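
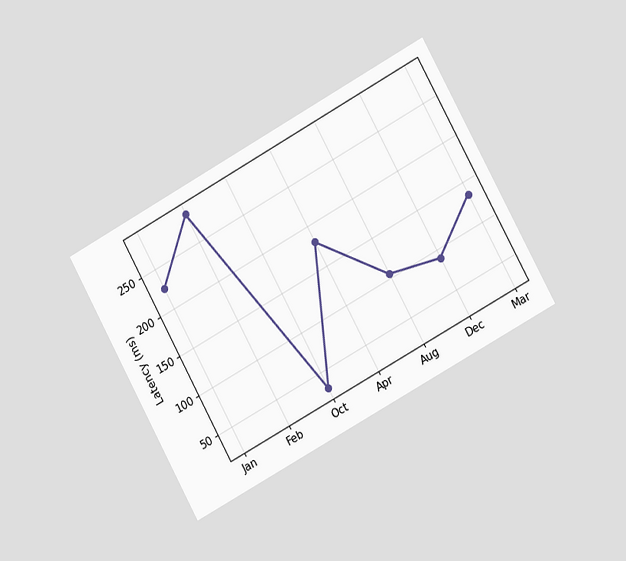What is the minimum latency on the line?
The chart is tilted about 29° counter-clockwise and viewed slightly from the right. The lowest point is at Oct, and reading across to the y-axis gives 30ms.

30ms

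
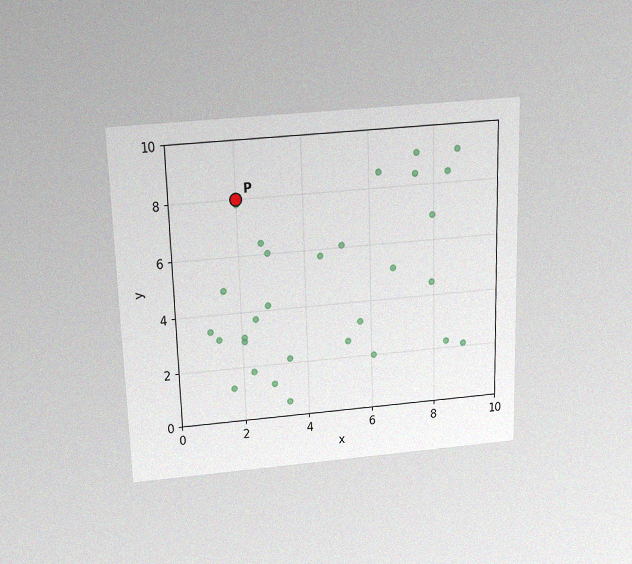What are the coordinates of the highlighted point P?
The chart is viewed slightly from above, with some photo noise. Following the gridlines from P to each axis, P sits at (2, 8).

(2, 8)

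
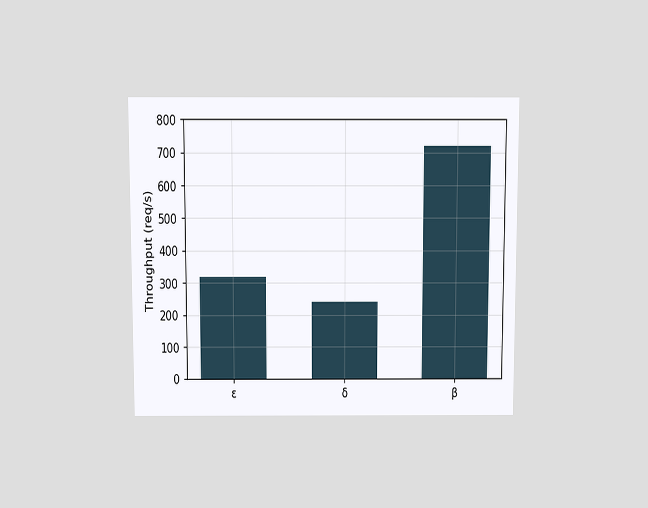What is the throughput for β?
The chart is viewed slightly from above. Reading along the chart's y-axis, the β bar reaches 720req/s.

720req/s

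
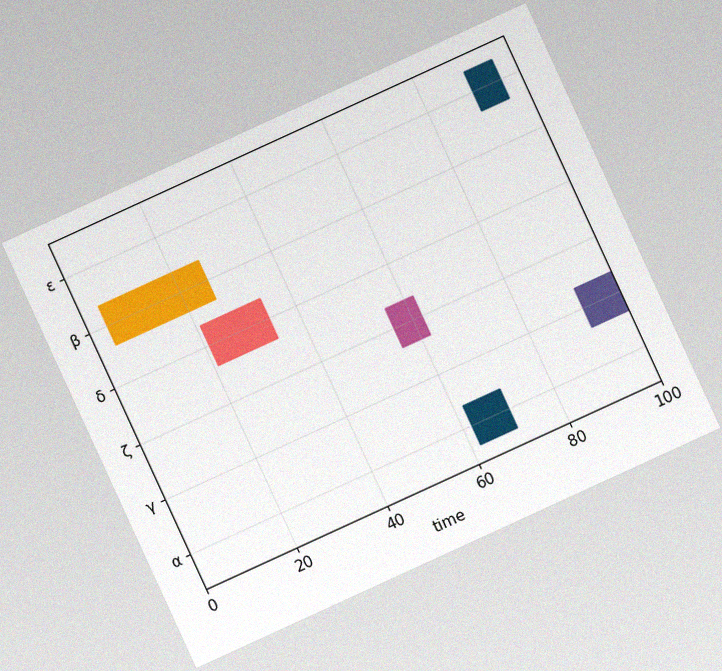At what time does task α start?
62

The chart is tilted about 25° counter-clockwise, with some photo noise. The α bar begins at t=62.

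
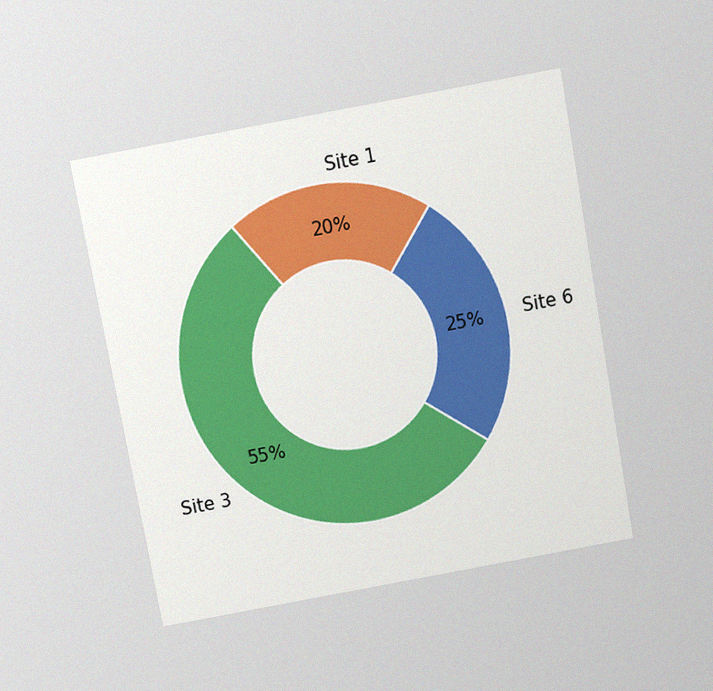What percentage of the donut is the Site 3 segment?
The chart is tilted about 10° counter-clockwise and viewed slightly from above, with some photo noise. The Site 3 segment takes up 55% of the ring.

55%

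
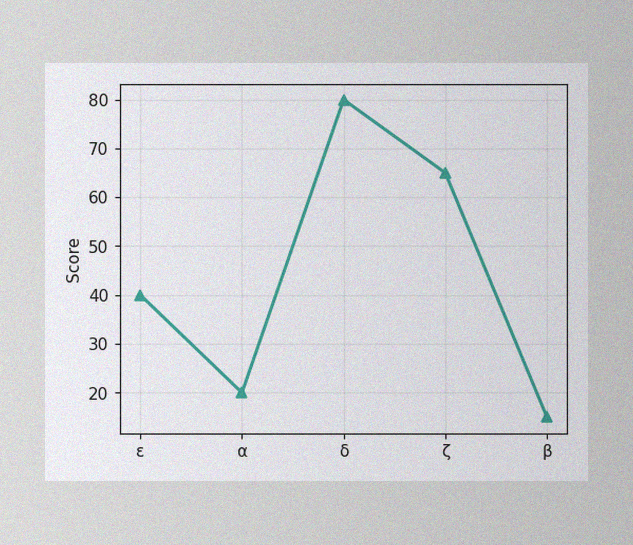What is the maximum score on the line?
The image has some photo noise and uneven lighting. The highest point is at δ, and reading across to the y-axis gives 80.

80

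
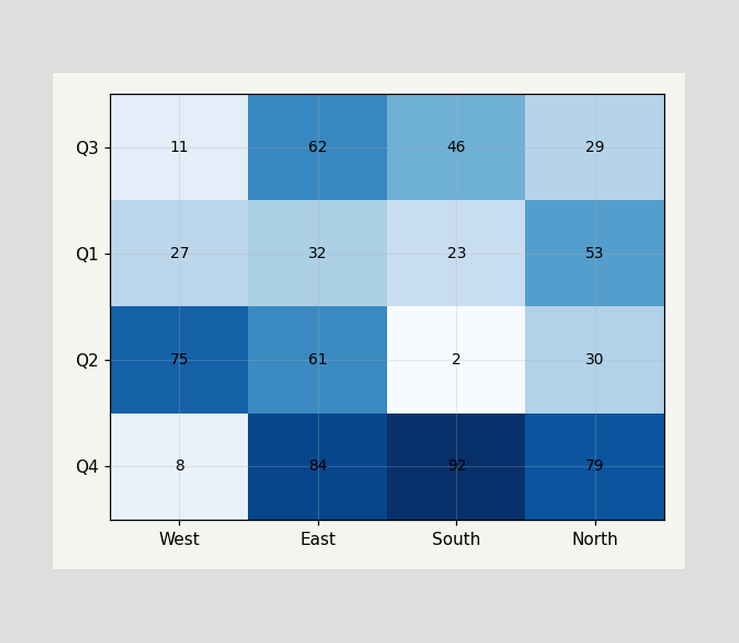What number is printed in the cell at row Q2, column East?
The (Q2, East) cell reads 61.

61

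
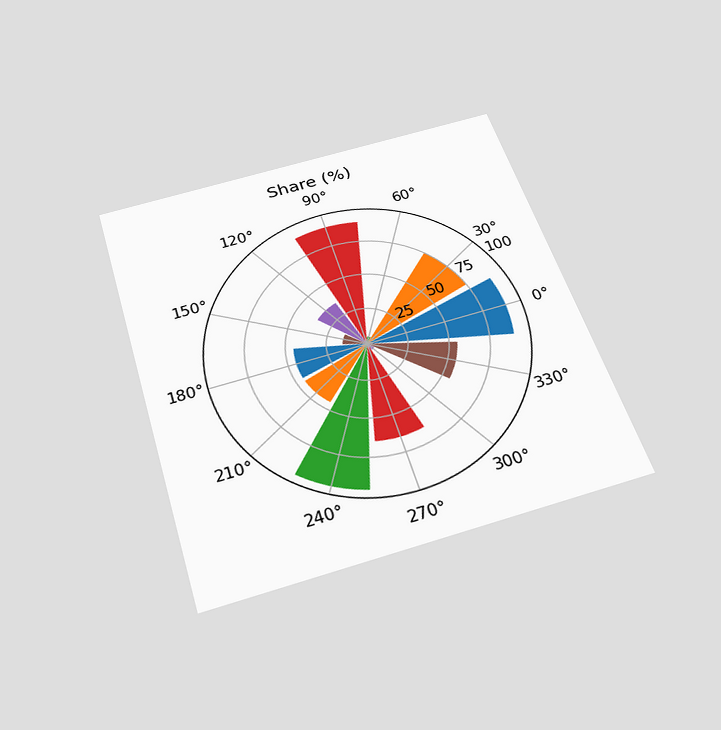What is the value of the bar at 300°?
The chart is tilted about 17° counter-clockwise and viewed slightly from below. The bar at 300° reaches 5% on the radial axis.

5%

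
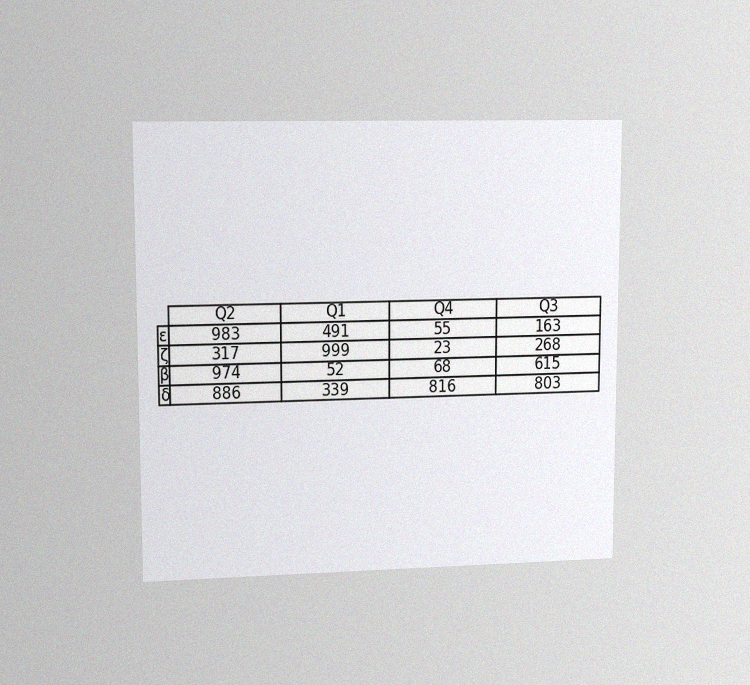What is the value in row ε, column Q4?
55

The chart is viewed at a slight angle, with some photo noise. The (ε, Q4) cell reads 55.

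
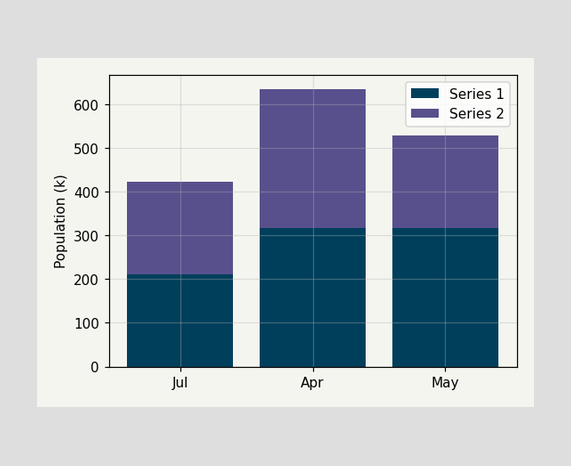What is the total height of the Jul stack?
424k

The Jul stack's top reaches 424k on the y-axis.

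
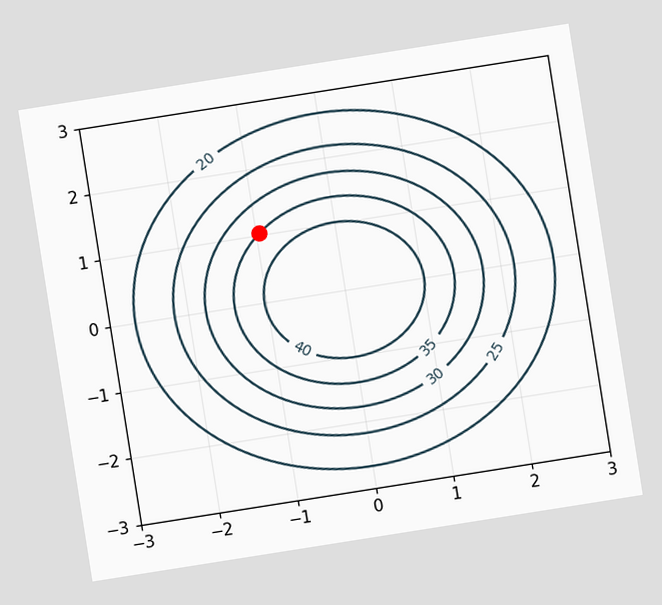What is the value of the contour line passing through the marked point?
35

The chart is tilted about 9° counter-clockwise. The marked point sits on the contour labelled 35.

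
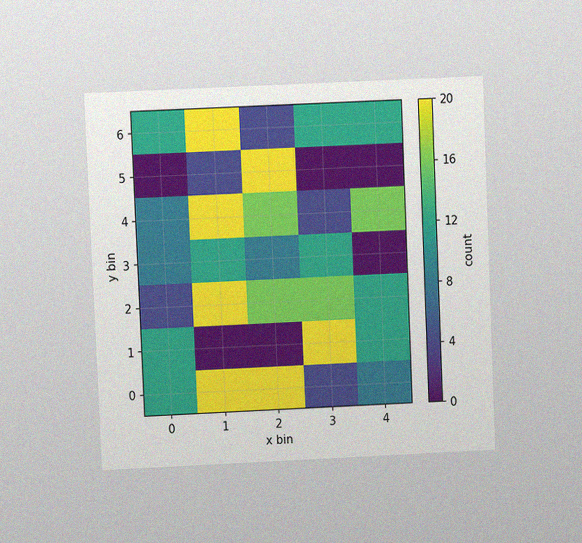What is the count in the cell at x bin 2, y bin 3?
8

The chart is tilted about 2° counter-clockwise and viewed at a slight angle, with some photo noise. Matching the cell (2, 3) against the colorbar gives 8.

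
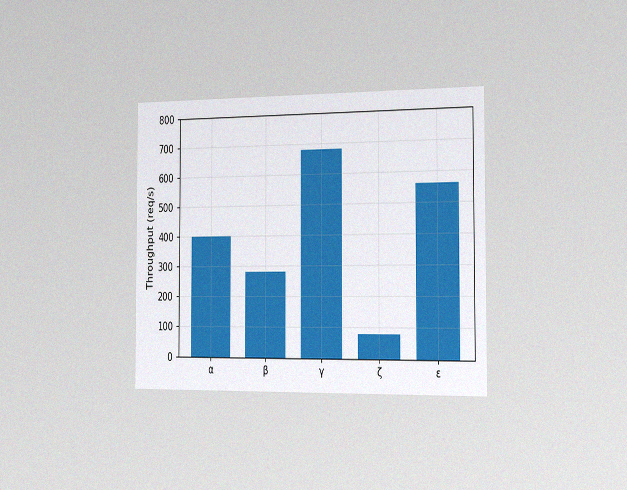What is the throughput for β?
280req/s

The chart is viewed slightly from the right, with some photo noise. Reading along the chart's y-axis, the β bar reaches 280req/s.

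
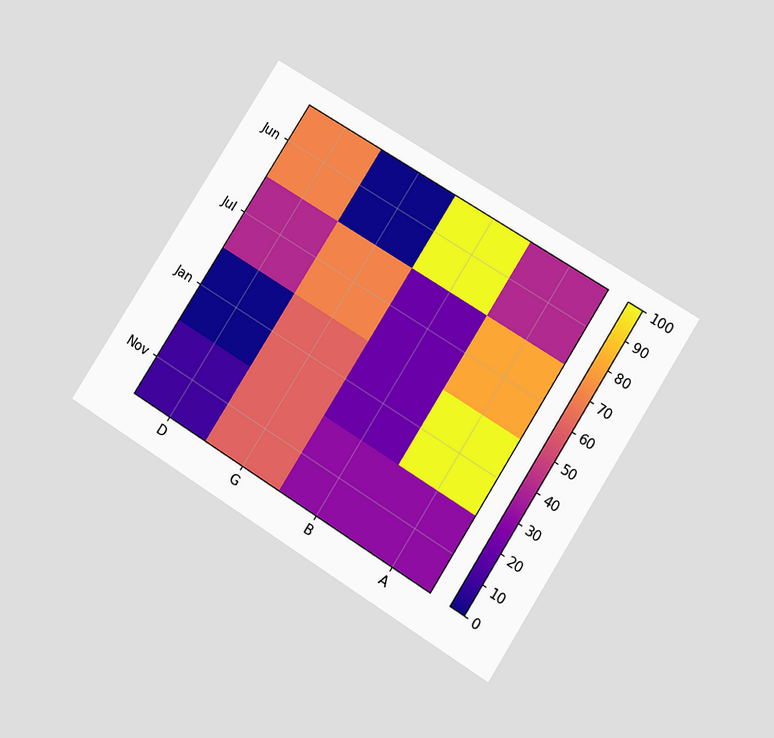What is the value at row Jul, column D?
40

The chart is tilted about 32° clockwise and viewed at a slight angle. Matching cell (Jul, D) against the colorbar gives 40.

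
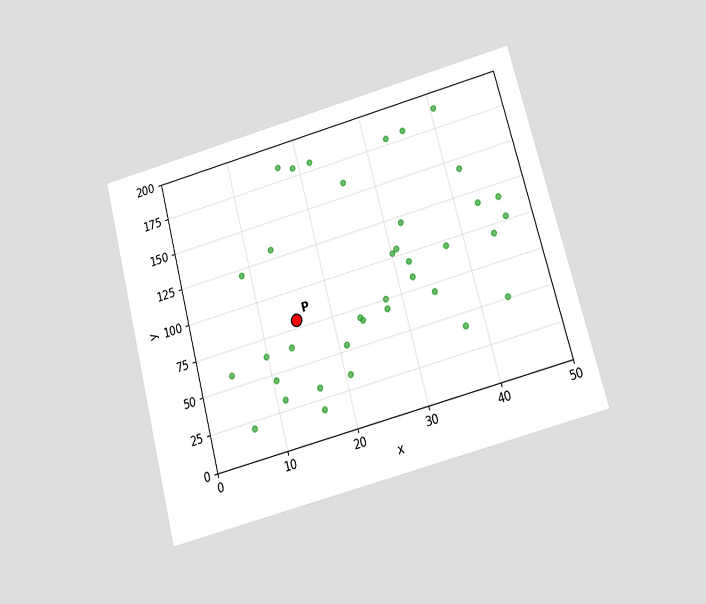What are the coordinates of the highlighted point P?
(15, 80)

The chart is tilted about 15° counter-clockwise and viewed at a slight angle. Following the gridlines from P to each axis, P sits at (15, 80).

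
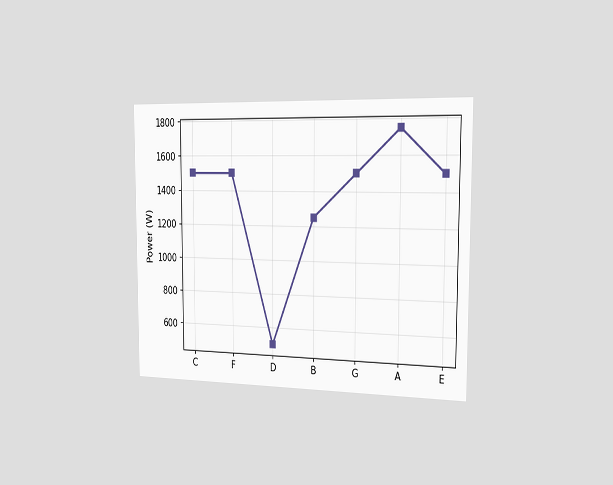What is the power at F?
1500W

The chart is viewed slightly from the right. At F, the line is at 1500W.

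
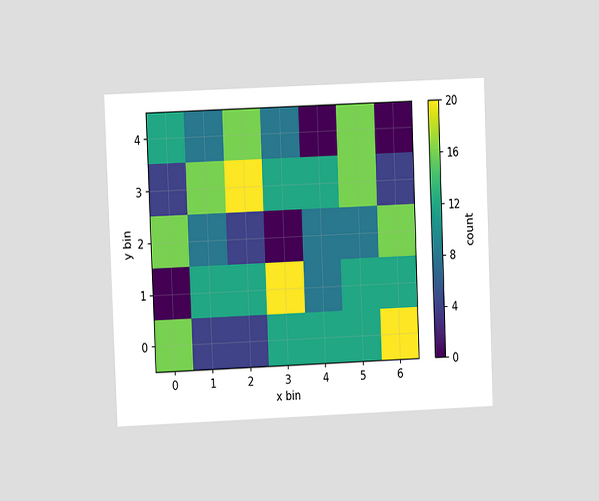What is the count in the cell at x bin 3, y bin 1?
20

The chart is tilted about 2° counter-clockwise and viewed at a slight angle. Matching the cell (3, 1) against the colorbar gives 20.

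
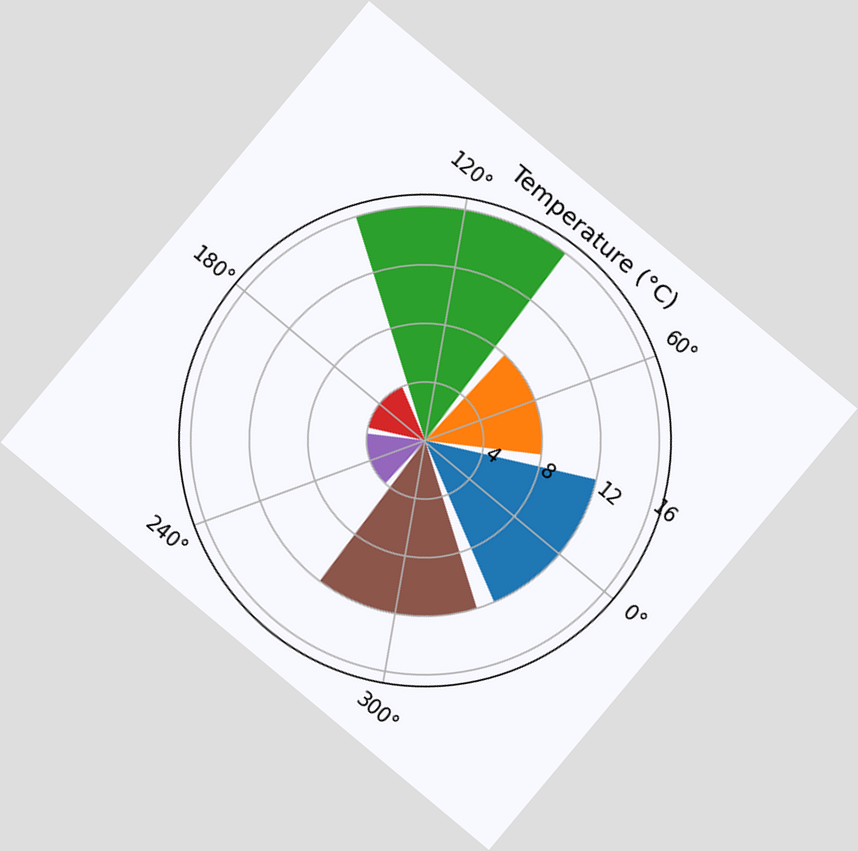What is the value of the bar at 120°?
16°C

The chart is tilted about 40° clockwise. The bar at 120° reaches 16°C on the radial axis.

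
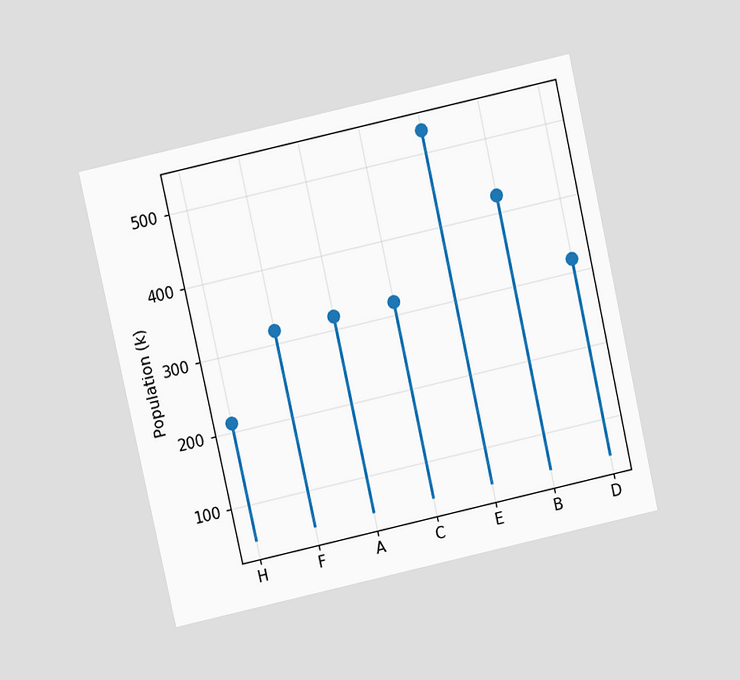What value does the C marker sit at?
The chart is tilted about 12° counter-clockwise and viewed slightly from above. The C marker sits at 318k.

318k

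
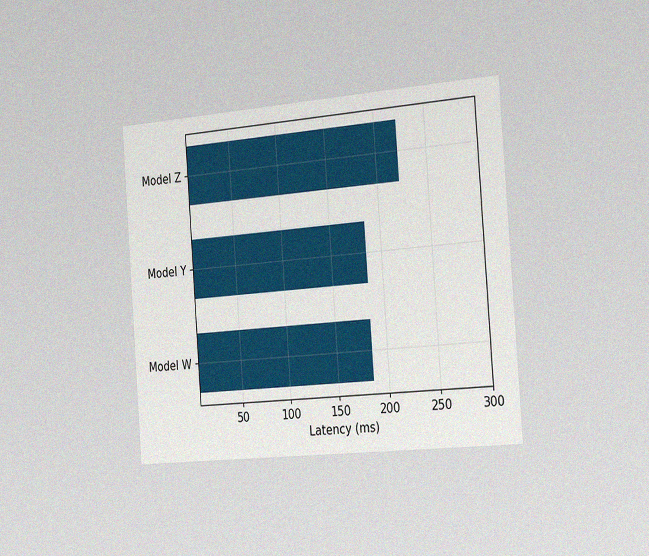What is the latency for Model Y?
185ms

The chart is tilted about 4° counter-clockwise and viewed slightly from the right, with some photo noise. Reading along the chart's x-axis, the Model Y bar reaches 185ms.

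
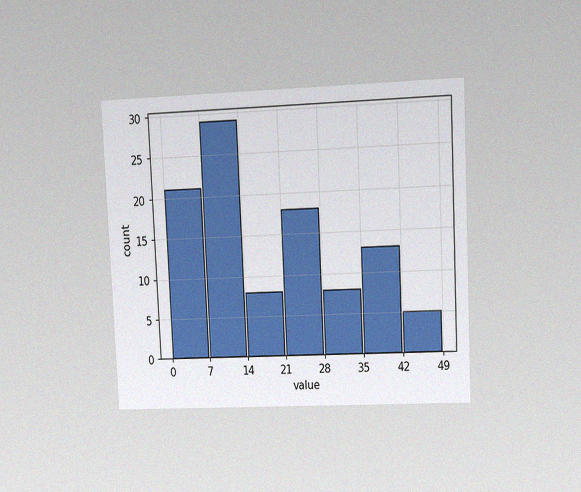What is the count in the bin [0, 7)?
The chart is tilted about 3° counter-clockwise and viewed at a slight angle, with some photo noise. The [0, 7) bin has height 21.

21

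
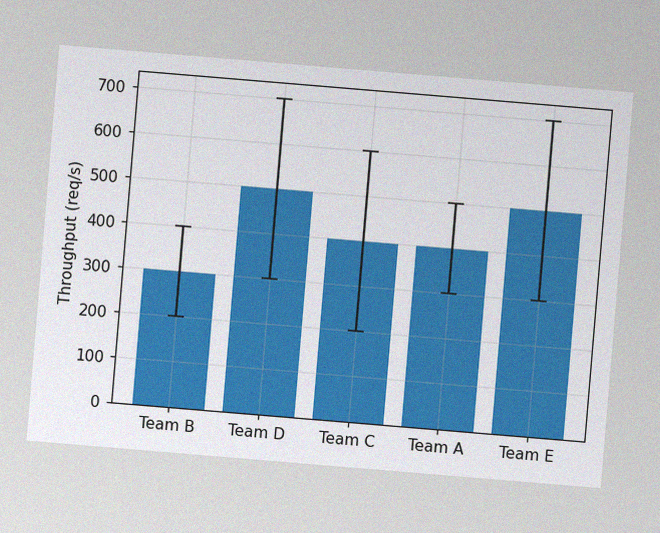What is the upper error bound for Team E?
700req/s

The chart is tilted about 5° clockwise, with some photo noise. The Team E bar's upper whisker reaches 700req/s.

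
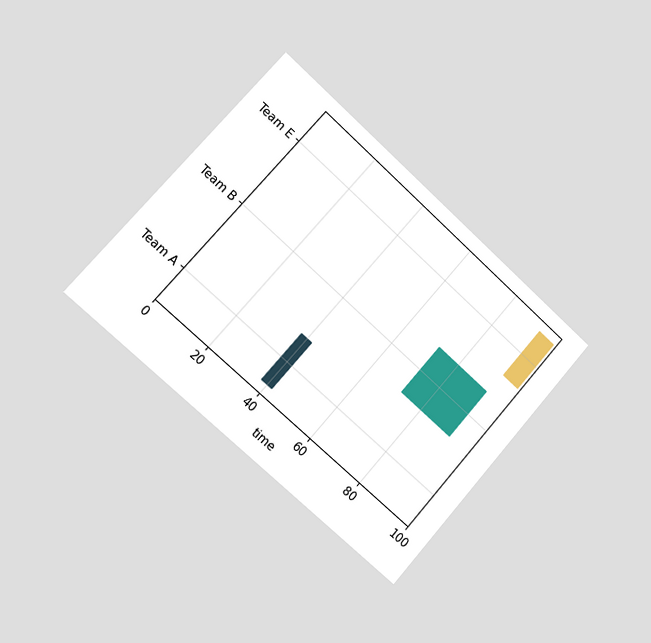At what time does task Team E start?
The chart is tilted about 42° clockwise and viewed slightly from the left. The Team E bar begins at t=93.

93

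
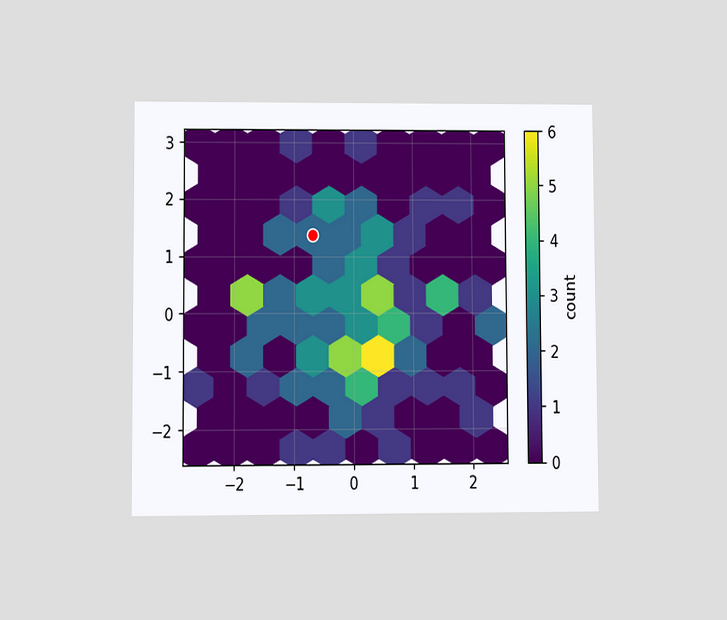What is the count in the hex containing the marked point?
The chart is viewed at a slight angle. The marked hex reads 2 on the colorbar.

2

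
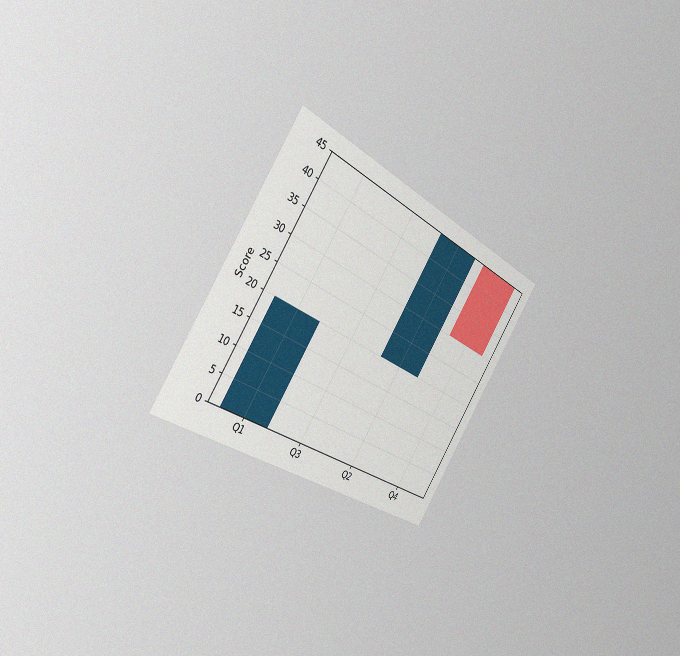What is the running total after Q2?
The chart is tilted about 33° clockwise and viewed slightly from the left, with some photo noise. After Q2 the running total reaches 45.

45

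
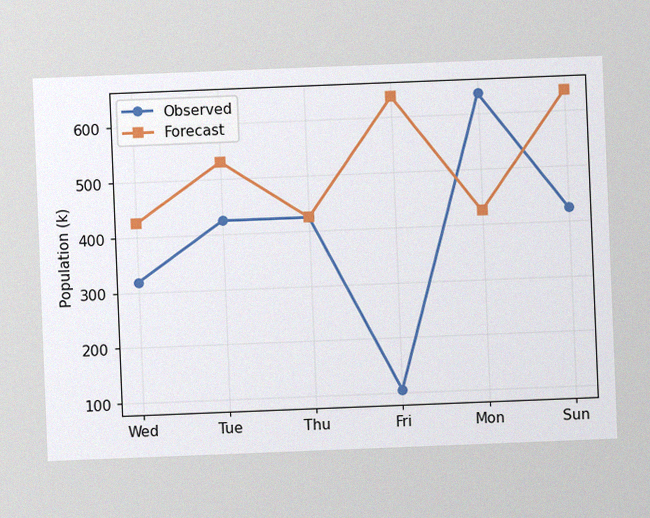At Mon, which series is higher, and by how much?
The chart is tilted about 2° counter-clockwise, with some photo noise. At Mon, Observed sits above the other line by 212k.

Observed, by 212k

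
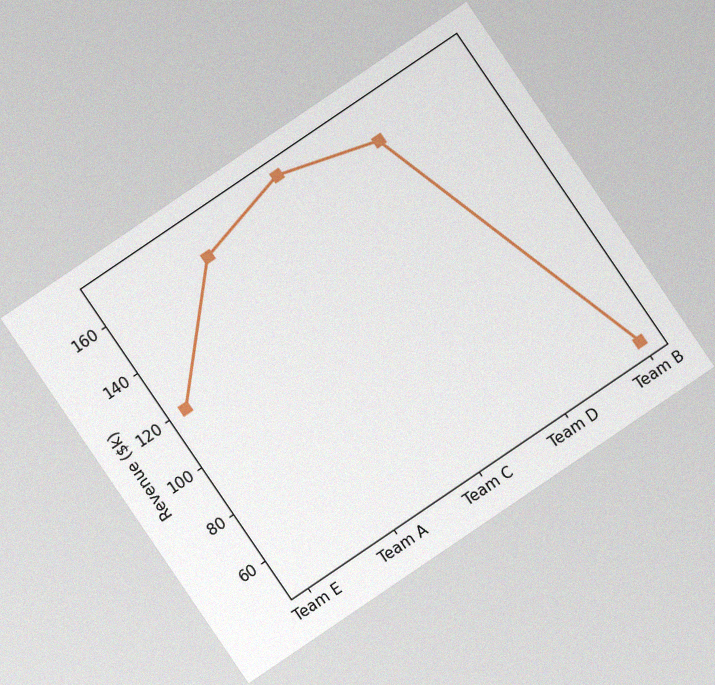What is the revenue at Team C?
The chart is tilted about 34° counter-clockwise, with some photo noise. At Team C, the line is at $170k.

$170k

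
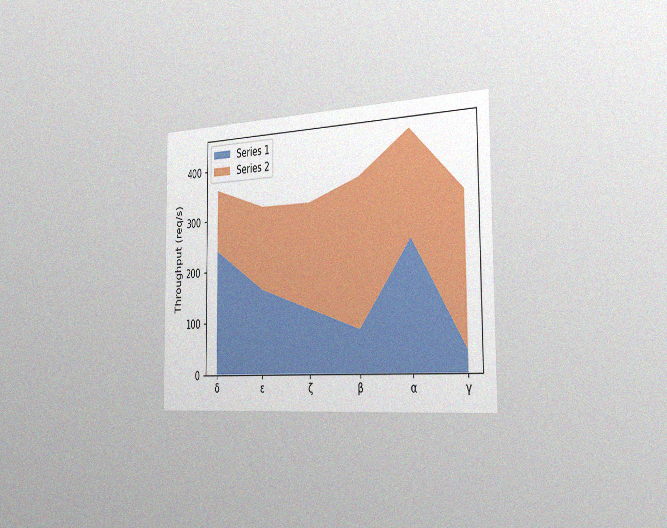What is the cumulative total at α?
440req/s

The chart is viewed slightly from the right, with some photo noise. The stacked total at α reaches 440req/s.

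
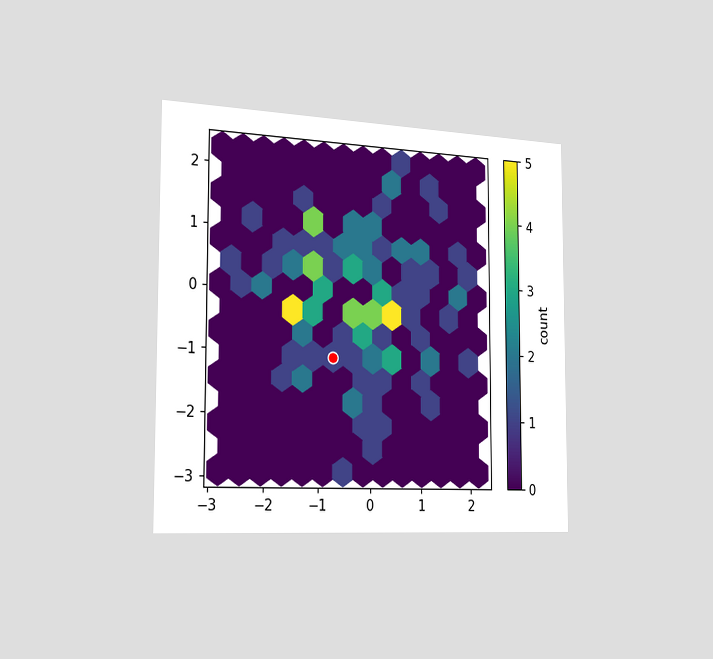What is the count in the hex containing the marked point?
The chart is viewed slightly from the left. The marked hex reads 1 on the colorbar.

1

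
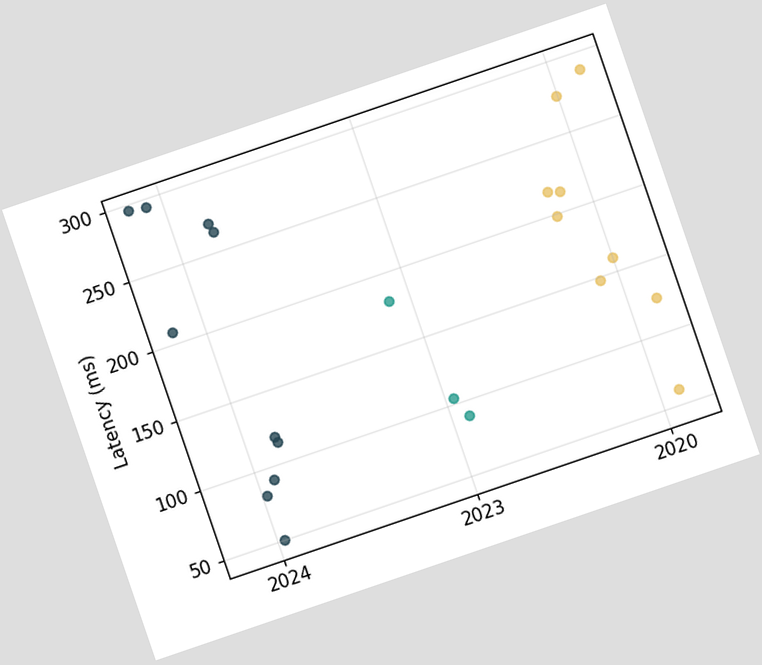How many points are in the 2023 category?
The chart is tilted about 19° counter-clockwise. Counting the markers in the 2023 column gives 3.

3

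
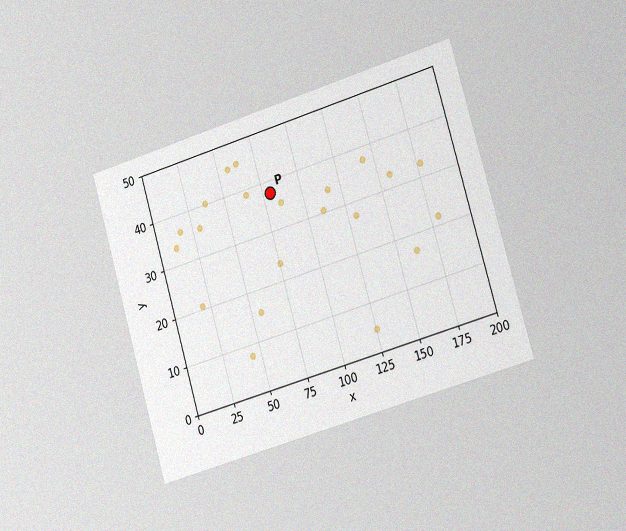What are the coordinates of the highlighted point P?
The chart is tilted about 16° counter-clockwise and viewed slightly from the right, with some photo noise. Following the gridlines from P to each axis, P sits at (80, 37.5).

(80, 37.5)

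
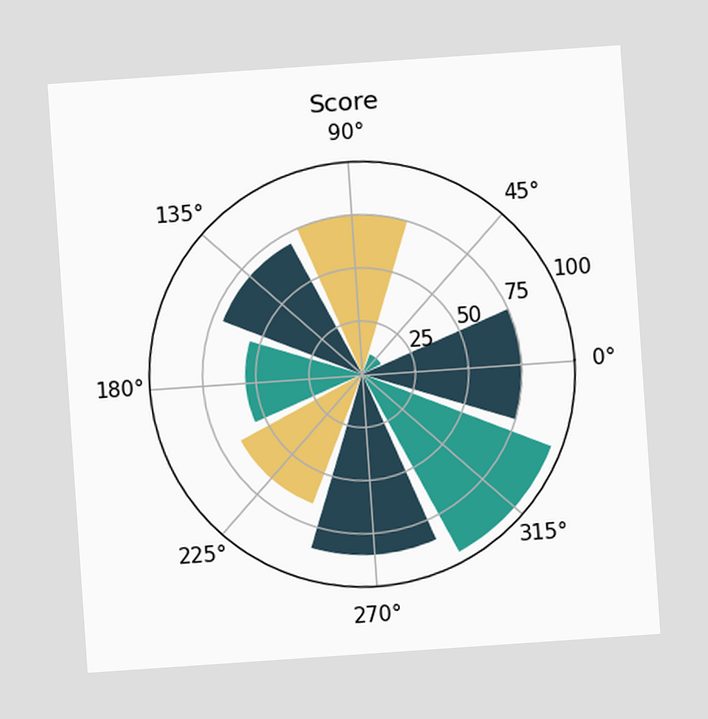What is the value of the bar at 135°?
The chart is tilted about 4° counter-clockwise. The bar at 135° reaches 70 on the radial axis.

70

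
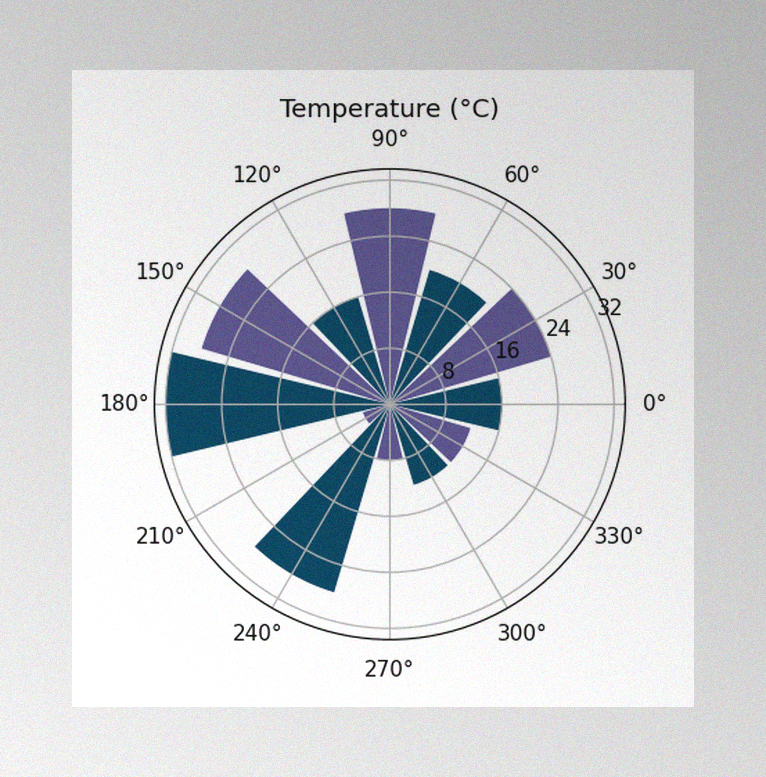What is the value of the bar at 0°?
16°C

The image has some photo noise and uneven lighting. The bar at 0° reaches 16°C on the radial axis.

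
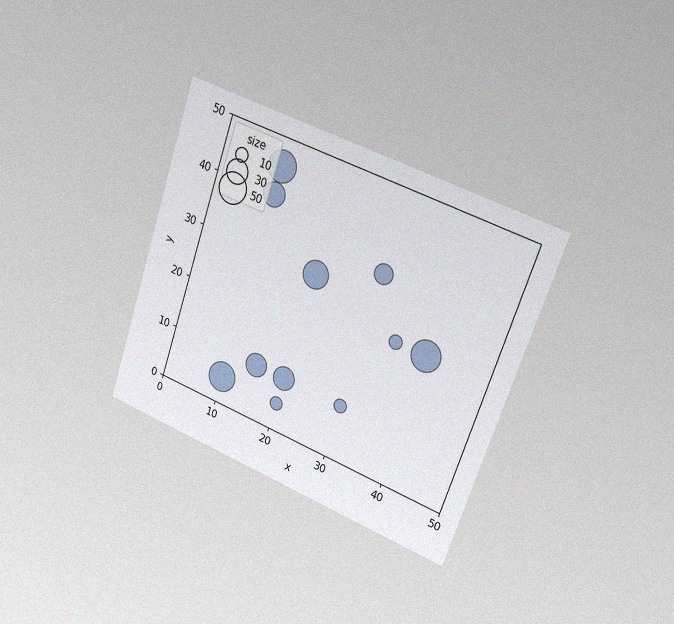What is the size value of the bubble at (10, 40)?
The chart is tilted about 19° clockwise and viewed slightly from the right, with some photo noise. Matching the bubble at (10, 40) against the size legend gives 30.

30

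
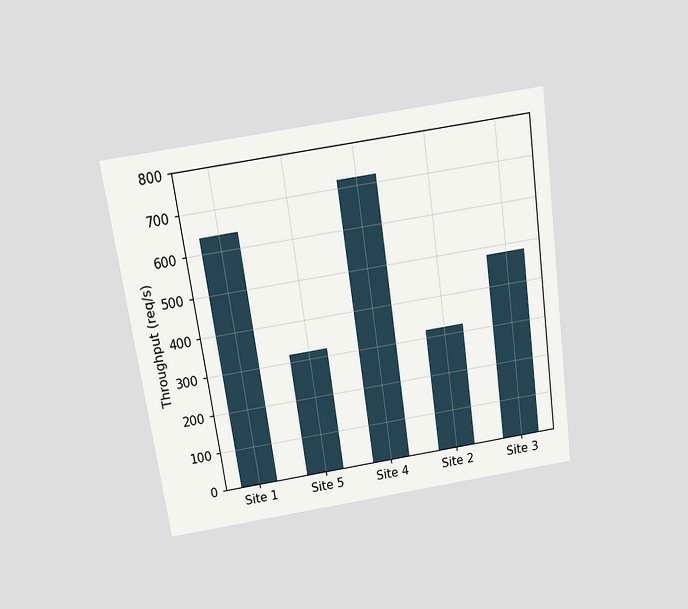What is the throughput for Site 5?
320req/s

The chart is tilted about 8° counter-clockwise and viewed slightly from above. Reading along the chart's y-axis, the Site 5 bar reaches 320req/s.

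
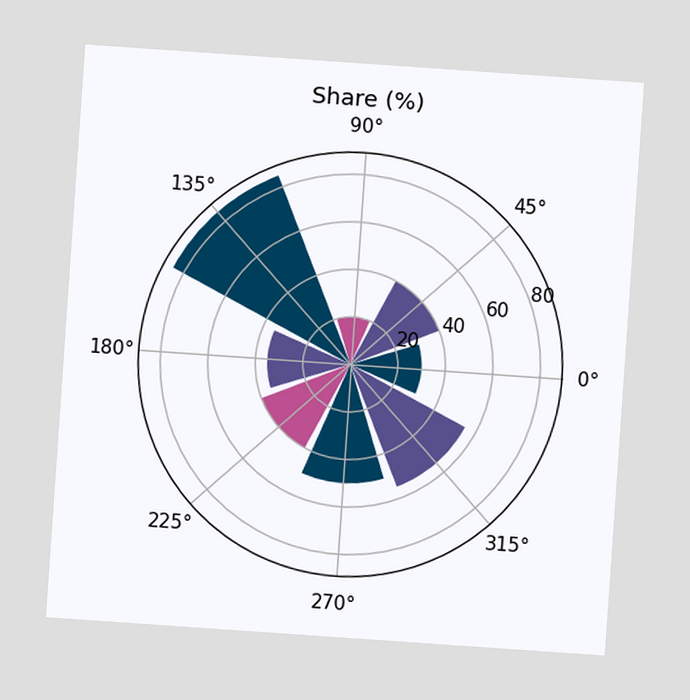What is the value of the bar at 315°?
55%

The chart is tilted about 4° clockwise. The bar at 315° reaches 55% on the radial axis.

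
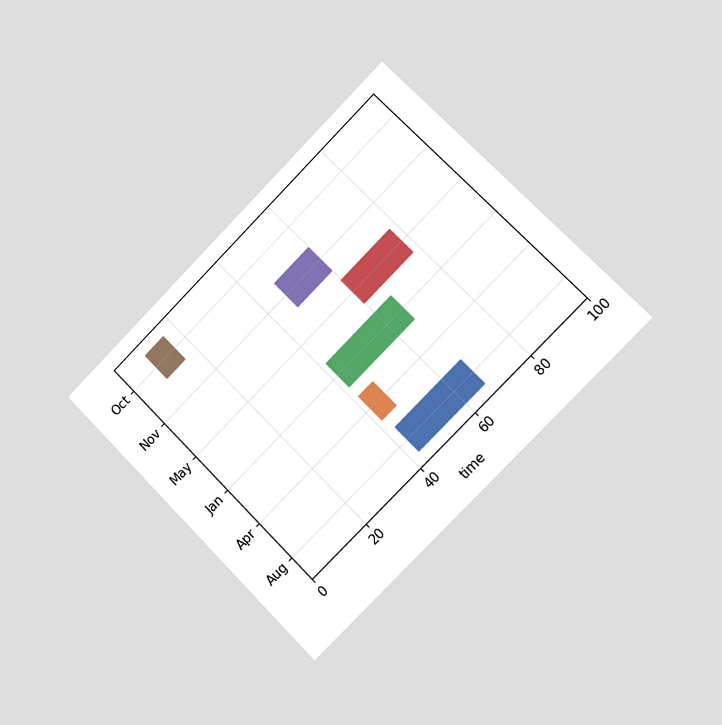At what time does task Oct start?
9

The chart is tilted about 45° counter-clockwise and viewed slightly from the right. The Oct bar begins at t=9.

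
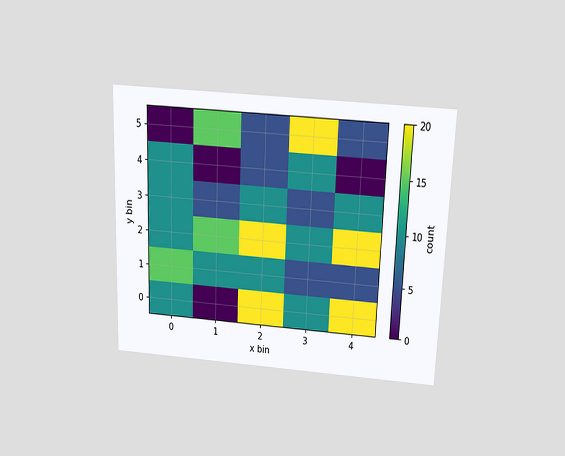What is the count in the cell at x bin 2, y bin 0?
20

The chart is tilted about 2° clockwise and viewed slightly from above. Matching the cell (2, 0) against the colorbar gives 20.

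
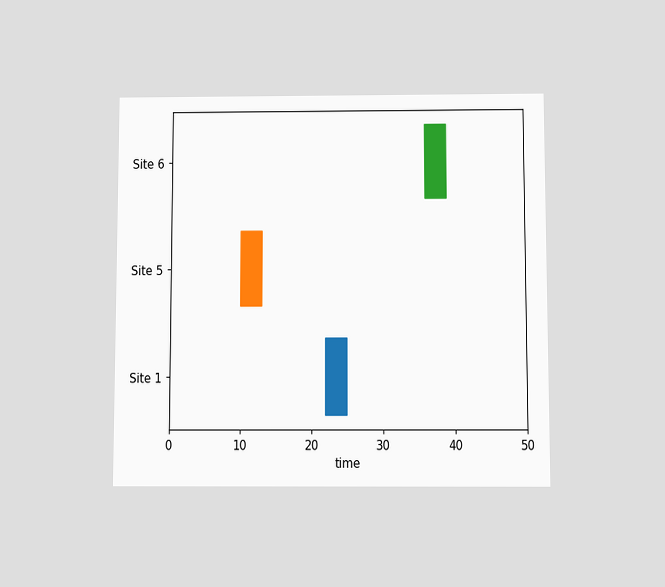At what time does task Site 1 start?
22

The chart is viewed slightly from below. The Site 1 bar begins at t=22.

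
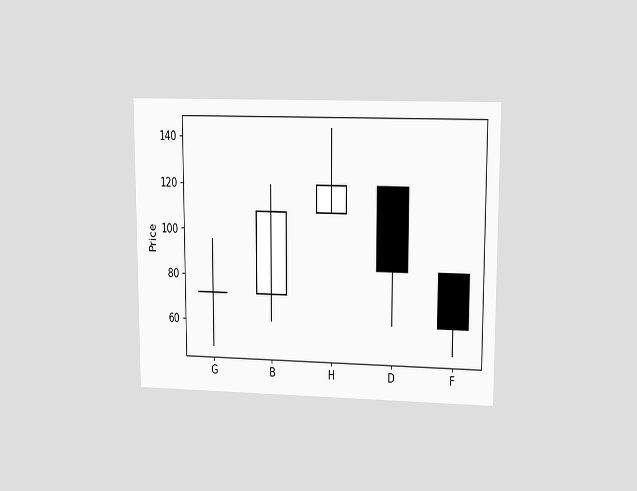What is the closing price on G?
The chart is viewed at a slight angle. The G candle closes at 72.

72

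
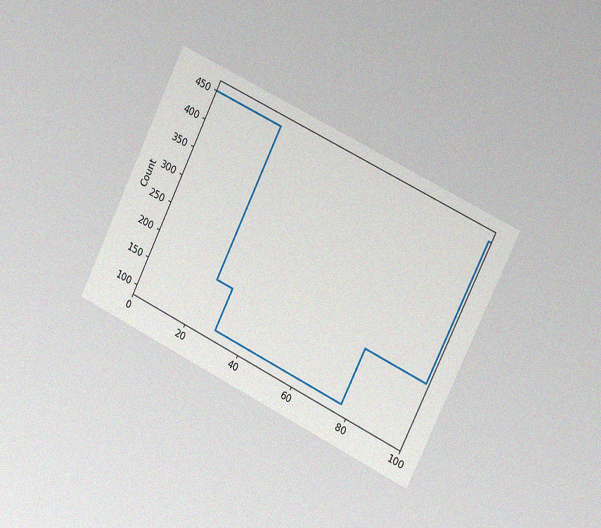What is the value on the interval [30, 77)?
The chart is tilted about 26° clockwise and viewed slightly from the right, with some photo noise. On [30, 77) the step sits at 100.

100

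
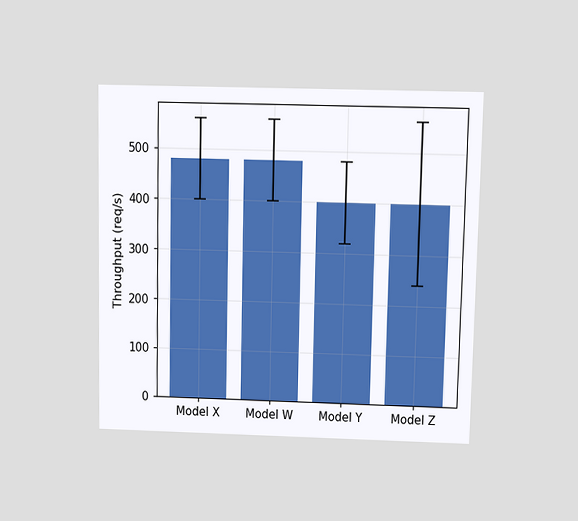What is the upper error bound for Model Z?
The chart is viewed slightly from above. The Model Z bar's upper whisker reaches 560req/s.

560req/s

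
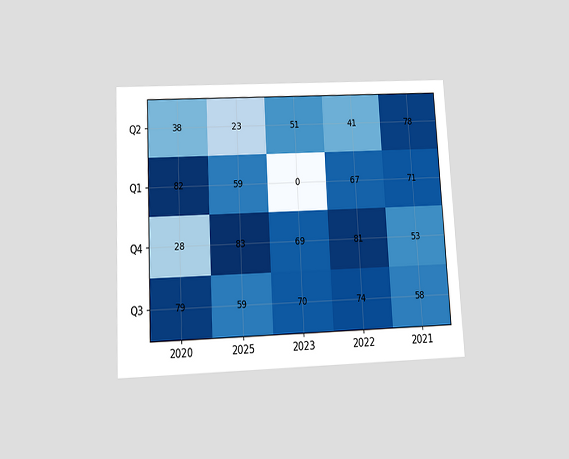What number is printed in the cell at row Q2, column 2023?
51

The chart is tilted about 3° counter-clockwise and viewed slightly from below. The (Q2, 2023) cell reads 51.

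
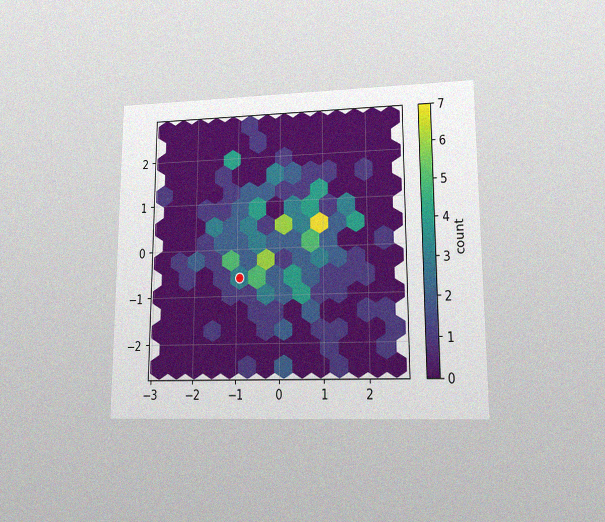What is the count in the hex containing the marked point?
3

The chart is viewed at a slight angle, with some photo noise. The marked hex reads 3 on the colorbar.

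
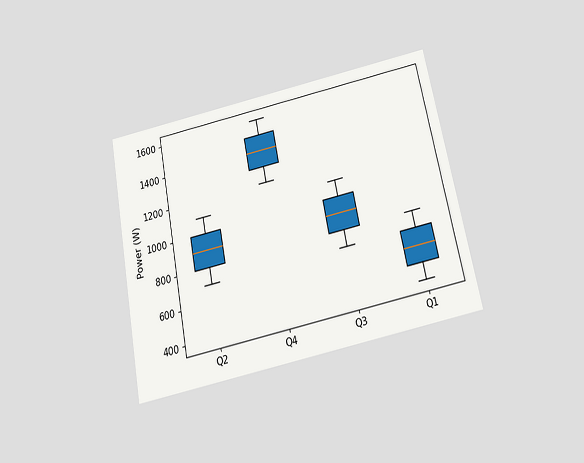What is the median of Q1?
600W

The chart is tilted about 11° counter-clockwise and viewed slightly from below. The median line in the Q1 box sits at 600W.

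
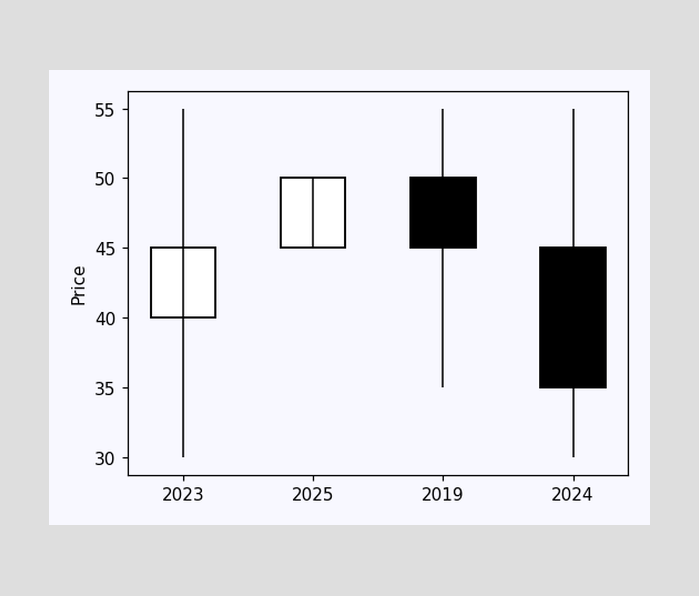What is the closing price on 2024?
35

The 2024 candle closes at 35.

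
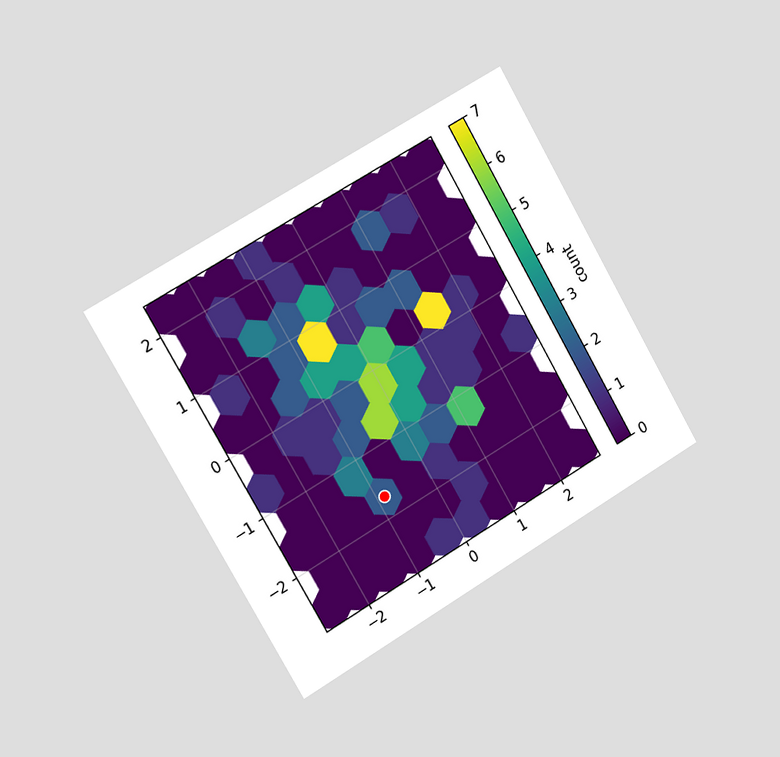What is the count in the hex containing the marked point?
2

The chart is tilted about 30° counter-clockwise and viewed slightly from the left. The marked hex reads 2 on the colorbar.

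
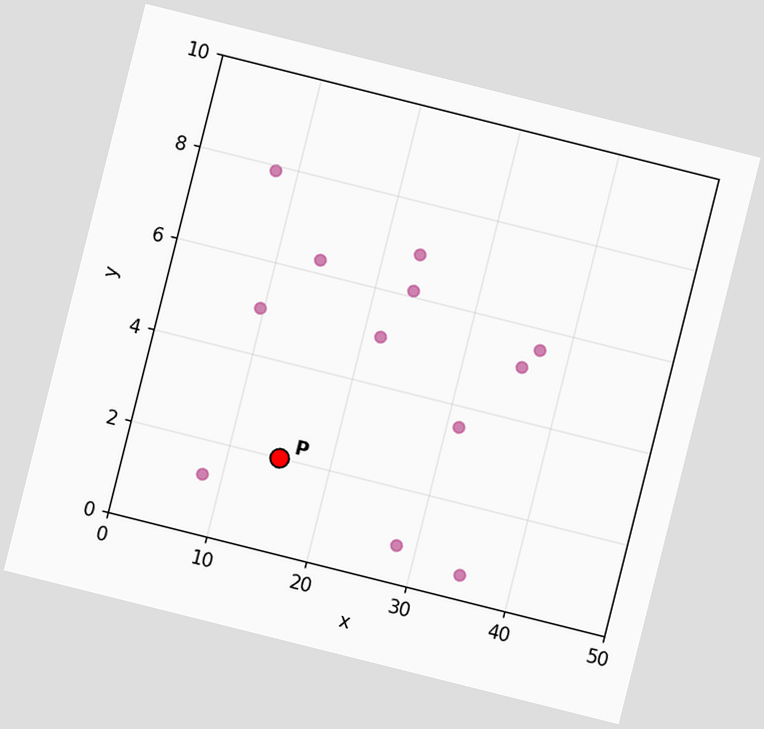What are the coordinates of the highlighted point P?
The chart is tilted about 14° clockwise. Following the gridlines from P to each axis, P sits at (15, 2).

(15, 2)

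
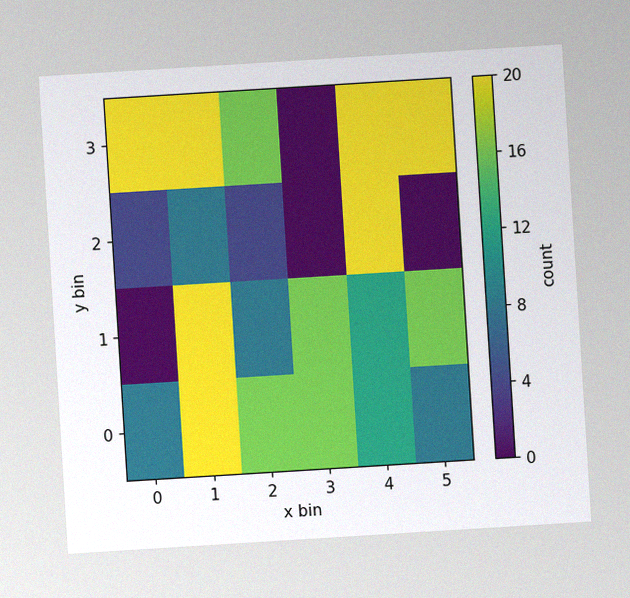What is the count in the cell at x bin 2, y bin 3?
16

The chart is tilted about 4° counter-clockwise, with some photo noise. Matching the cell (2, 3) against the colorbar gives 16.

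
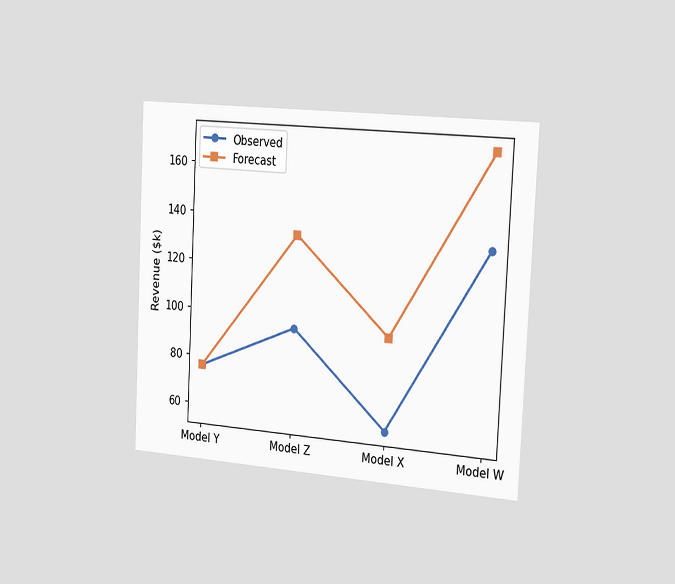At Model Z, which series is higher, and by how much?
Forecast, by $38k

The chart is tilted about 3° clockwise and viewed slightly from the right. At Model Z, Forecast sits above the other line by $38k.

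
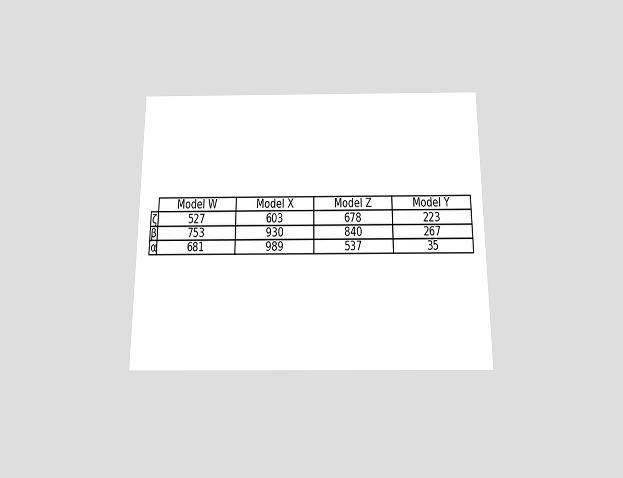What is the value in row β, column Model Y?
267

The chart is viewed slightly from below. The (β, Model Y) cell reads 267.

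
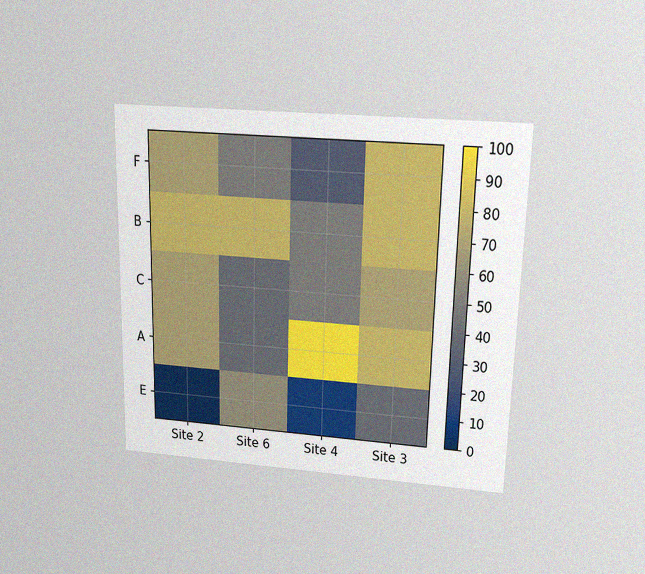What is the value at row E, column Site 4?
The chart is viewed slightly from above, with some photo noise. Matching cell (E, Site 4) against the colorbar gives 10.

10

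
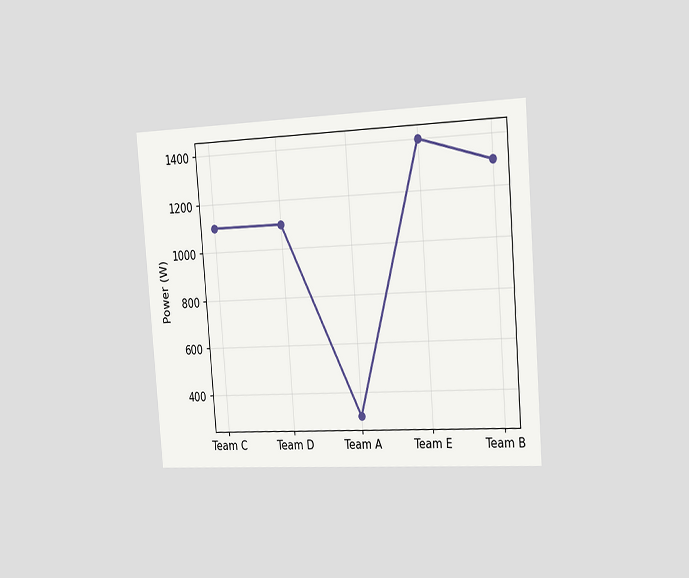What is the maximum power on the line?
The chart is tilted about 4° counter-clockwise and viewed slightly from the right. The highest point is at Team E, and reading across to the y-axis gives 1400W.

1400W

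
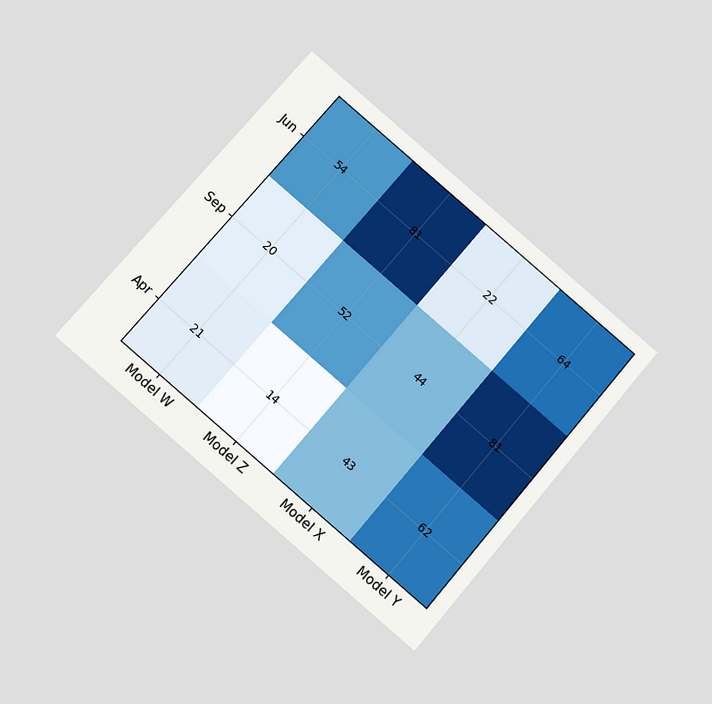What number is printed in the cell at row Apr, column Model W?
The chart is tilted about 41° clockwise and viewed at a slight angle. The (Apr, Model W) cell reads 21.

21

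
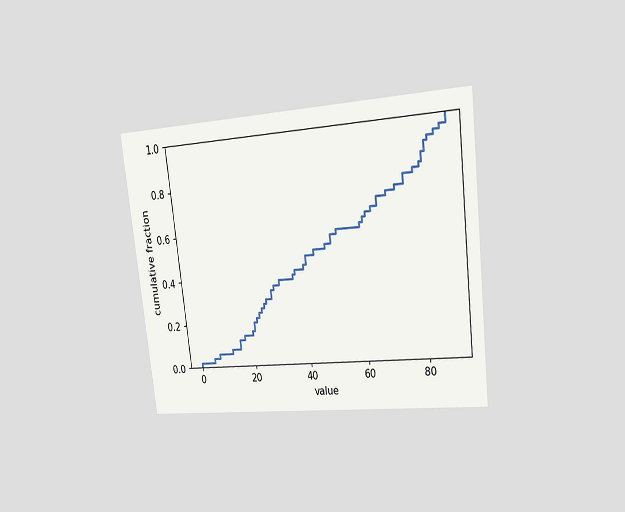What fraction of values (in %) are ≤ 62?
The chart is tilted about 7° counter-clockwise and viewed slightly from the right. At x=62 the ECDF step is at 64%.

64%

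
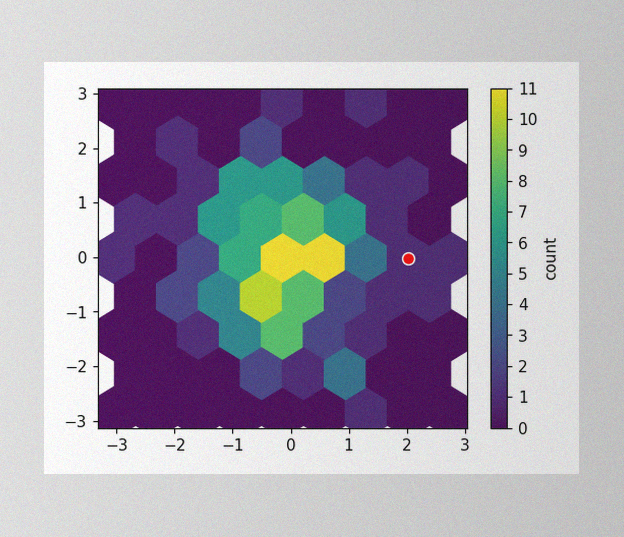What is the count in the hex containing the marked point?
1

The image has some photo noise and uneven lighting. The marked hex reads 1 on the colorbar.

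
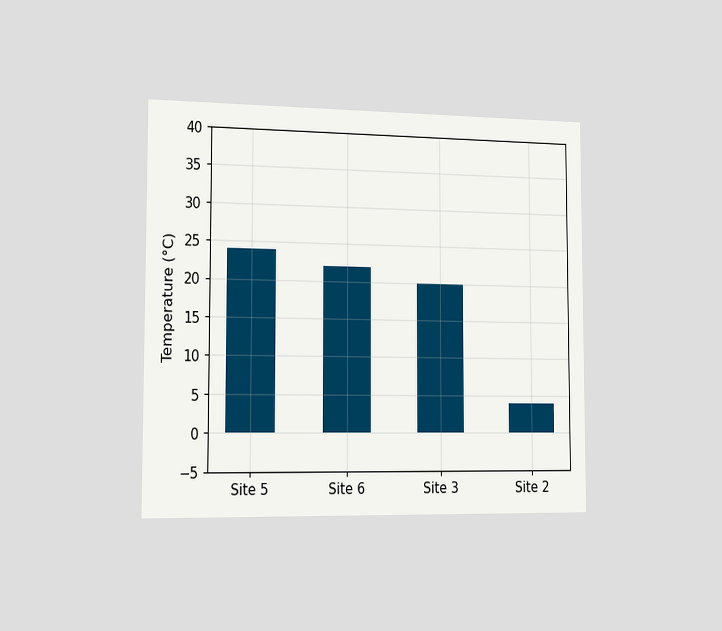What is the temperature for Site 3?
The chart is viewed slightly from the left. Reading along the chart's y-axis, the Site 3 bar reaches 20°C.

20°C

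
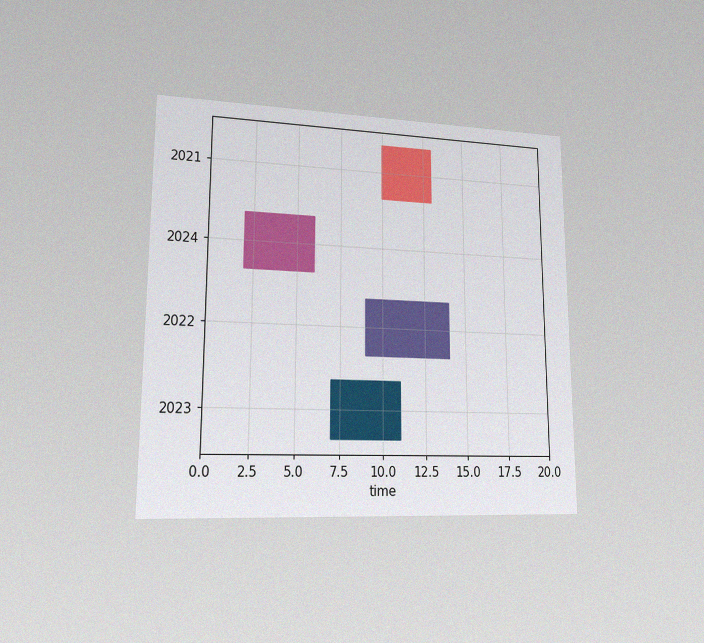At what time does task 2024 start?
The chart is viewed at a slight angle, with some photo noise. The 2024 bar begins at t=2.

2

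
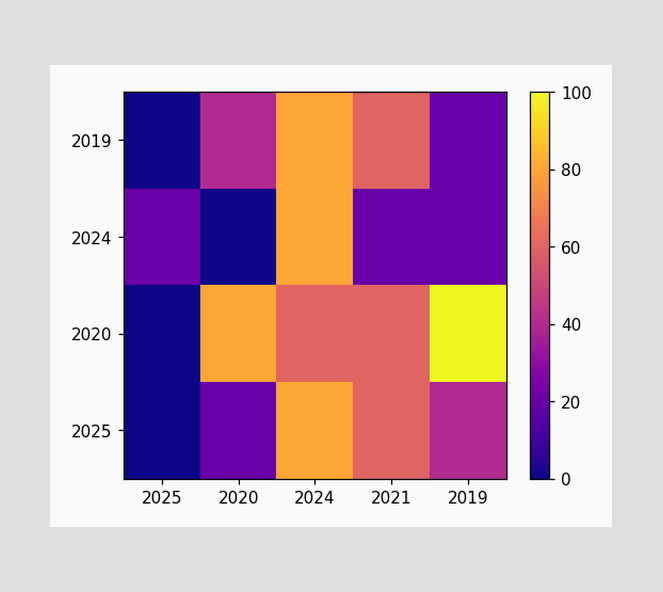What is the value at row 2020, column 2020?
Matching cell (2020, 2020) against the colorbar gives 80.

80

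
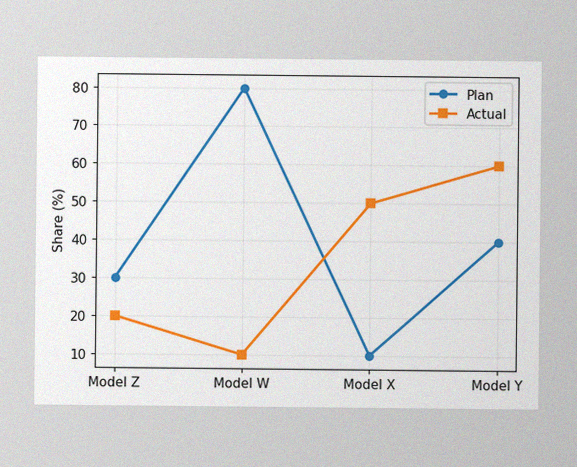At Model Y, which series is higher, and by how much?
The image has some photo noise and uneven lighting. At Model Y, Actual sits above the other line by 20%.

Actual, by 20%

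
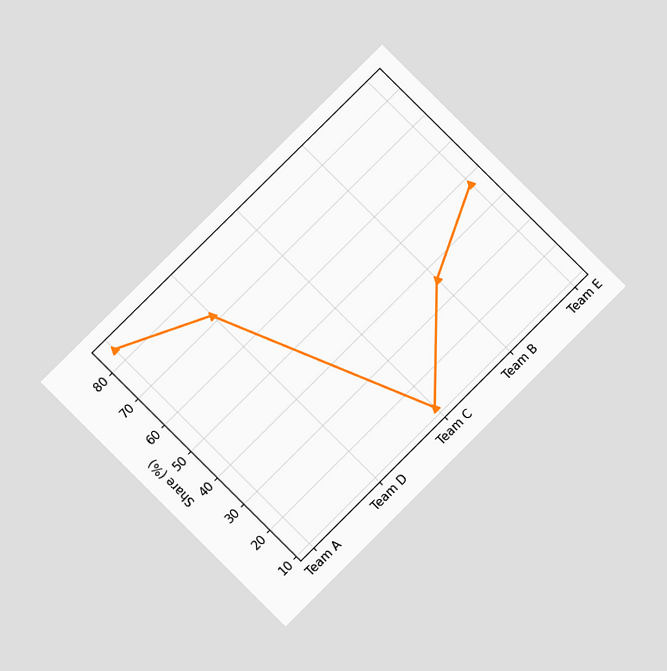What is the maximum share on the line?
84%

The chart is tilted about 45° counter-clockwise and viewed at a slight angle. The highest point is at Team A, and reading across to the y-axis gives 84%.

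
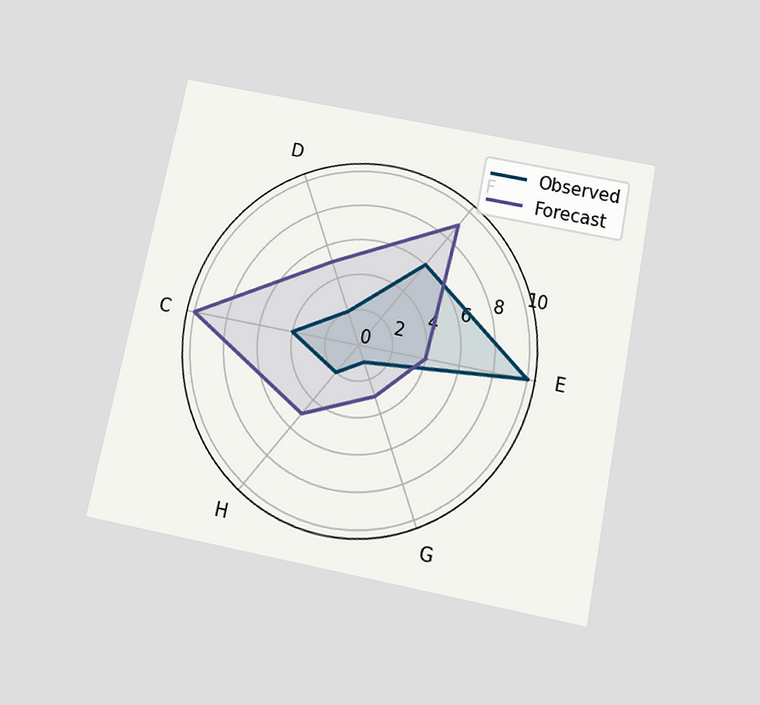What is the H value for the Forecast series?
The chart is tilted about 11° clockwise and viewed slightly from below. On the H axis, Forecast reaches 5.

5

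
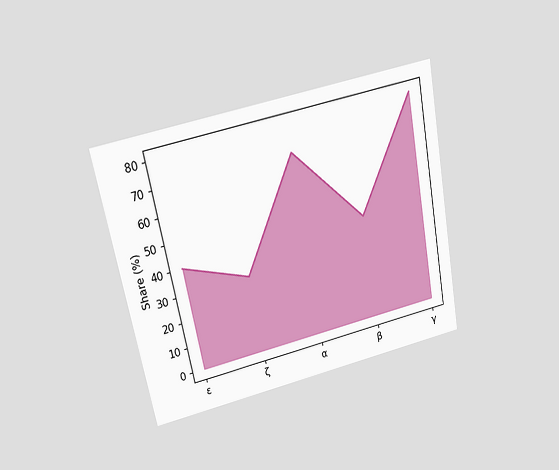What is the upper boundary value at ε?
40%

The chart is tilted about 11° counter-clockwise and viewed slightly from above. At ε the upper boundary is at 40%.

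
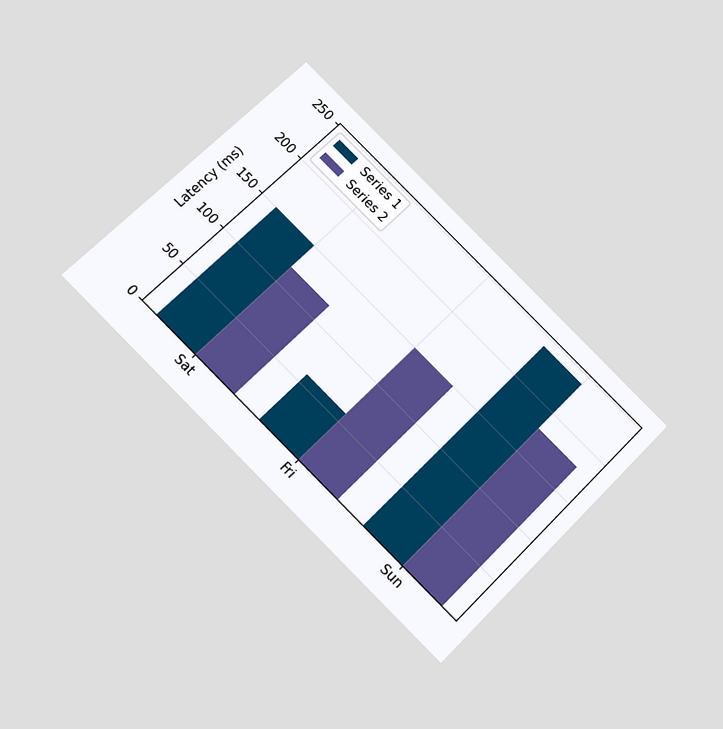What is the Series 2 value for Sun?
The chart is tilted about 45° clockwise and viewed slightly from below. The Series 2 bar at Sun reaches 180ms on the y-axis.

180ms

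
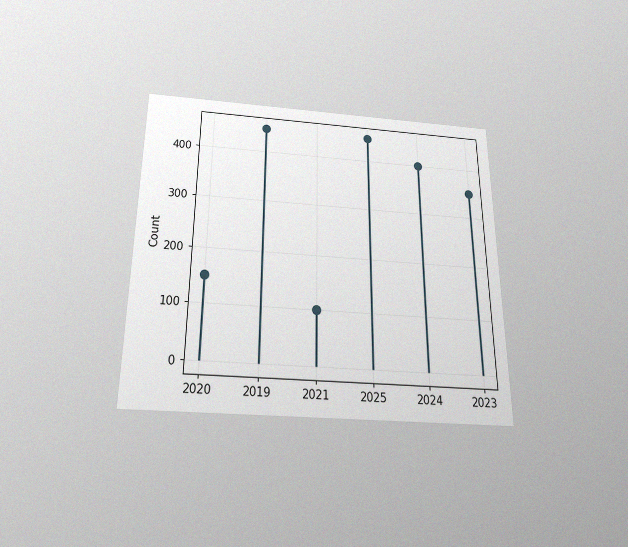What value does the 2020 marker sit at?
150

The chart is viewed slightly from below, with some photo noise. The 2020 marker sits at 150.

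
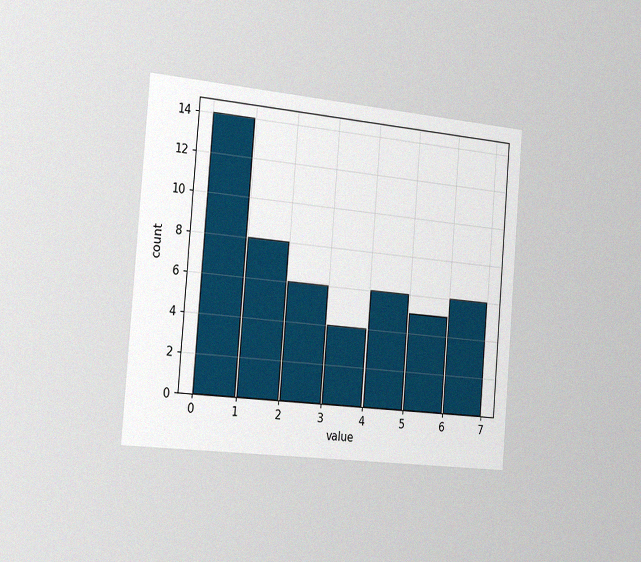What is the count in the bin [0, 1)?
The chart is tilted about 5° clockwise and viewed slightly from the left, with some photo noise. The [0, 1) bin has height 14.

14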